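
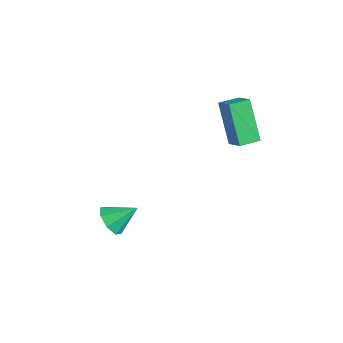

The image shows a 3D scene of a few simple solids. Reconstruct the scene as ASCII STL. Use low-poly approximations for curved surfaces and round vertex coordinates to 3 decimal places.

solid 
facet normal -0.846 -0.047 -0.530
outer loop
vertex 1.66 1.473 4.329
vertex 1.639 2.341 4.285
vertex 2.66 1.416 2.738
endloop
endfacet
facet normal 0.024 -0.998 0.051
outer loop
vertex 3.421 1.459 3.215
vertex 1.66 1.473 4.329
vertex 2.66 1.416 2.738
endloop
endfacet
facet normal -0.846 -0.047 -0.530
outer loop
vertex 2.66 1.416 2.738
vertex 1.639 2.341 4.285
vertex 2.639 2.285 2.694
endloop
endfacet
facet normal 0.532 -0.030 -0.846
outer loop
vertex 2.639 2.285 2.694
vertex 3.421 1.459 3.215
vertex 2.66 1.416 2.738
endloop
endfacet
facet normal -0.532 0.030 0.846
outer loop
vertex 1.66 1.473 4.329
vertex 2.4 2.384 4.762
vertex 1.639 2.341 4.285
endloop
endfacet
facet normal 0.024 -0.998 0.050
outer loop
vertex 2.421 1.515 4.806
vertex 1.66 1.473 4.329
vertex 3.421 1.459 3.215
endloop
endfacet
facet normal -0.532 0.030 0.846
outer loop
vertex 2.421 1.515 4.806
vertex 2.4 2.384 4.762
vertex 1.66 1.473 4.329
endloop
endfacet
facet normal -0.025 0.998 -0.051
outer loop
vertex 1.639 2.341 4.285
vertex 2.4 2.384 4.762
vertex 2.639 2.285 2.694
endloop
endfacet
facet normal 0.532 -0.030 -0.846
outer loop
vertex 3.4 2.327 3.171
vertex 3.421 1.459 3.215
vertex 2.639 2.285 2.694
endloop
endfacet
facet normal -0.023 0.998 -0.051
outer loop
vertex 2.639 2.285 2.694
vertex 2.4 2.384 4.762
vertex 3.4 2.327 3.171
endloop
endfacet
facet normal 0.846 0.047 0.530
outer loop
vertex 3.4 2.327 3.171
vertex 2.421 1.515 4.806
vertex 3.421 1.459 3.215
endloop
endfacet
facet normal 0.846 0.047 0.530
outer loop
vertex 2.4 2.384 4.762
vertex 2.421 1.515 4.806
vertex 3.4 2.327 3.171
endloop
endfacet
facet normal -0.294 -0.771 -0.566
outer loop
vertex 3.008 -3.699 0.205
vertex 2.484 -3.312 -0.05
vertex 3.149 -3.429 -0.236
endloop
endfacet
facet normal 0.948 0.022 0.317
outer loop
vertex 3.008 -3.699 0.205
vertex 3.149 -3.429 -0.236
vertex 2.836 -2.388 0.63
endloop
endfacet
facet normal -0.294 -0.769 -0.568
outer loop
vertex 3.149 -3.429 -0.236
vertex 2.484 -3.312 -0.05
vertex 2.9 -3.089 -0.567
endloop
endfacet
facet normal 0.875 0.437 -0.209
outer loop
vertex 3.149 -3.429 -0.236
vertex 2.9 -3.089 -0.567
vertex 2.836 -2.388 0.63
endloop
endfacet
facet normal -0.293 -0.769 -0.568
outer loop
vertex 2.9 -3.089 -0.567
vertex 2.484 -3.312 -0.05
vertex 2.408 -2.88 -0.596
endloop
endfacet
facet normal 0.371 0.810 -0.454
outer loop
vertex 2.9 -3.089 -0.567
vertex 2.408 -2.88 -0.596
vertex 2.836 -2.388 0.63
endloop
endfacet
facet normal -0.293 -0.769 -0.568
outer loop
vertex 2.408 -2.88 -0.596
vertex 2.484 -3.312 -0.05
vertex 1.96 -2.924 -0.305
endloop
endfacet
facet normal -0.270 0.922 -0.276
outer loop
vertex 2.408 -2.88 -0.596
vertex 1.96 -2.924 -0.305
vertex 2.836 -2.388 0.63
endloop
endfacet
facet normal -0.293 -0.769 -0.568
outer loop
vertex 1.96 -2.924 -0.305
vertex 2.484 -3.312 -0.05
vertex 1.819 -3.195 0.135
endloop
endfacet
facet normal -0.670 0.708 0.222
outer loop
vertex 1.96 -2.924 -0.305
vertex 1.819 -3.195 0.135
vertex 2.836 -2.388 0.63
endloop
endfacet
facet normal -0.293 -0.770 -0.567
outer loop
vertex 1.819 -3.195 0.135
vertex 2.484 -3.312 -0.05
vertex 2.068 -3.534 0.467
endloop
endfacet
facet normal -0.596 0.293 0.747
outer loop
vertex 1.819 -3.195 0.135
vertex 2.068 -3.534 0.467
vertex 2.836 -2.388 0.63
endloop
endfacet
facet normal -0.294 -0.770 -0.567
outer loop
vertex 2.068 -3.534 0.467
vertex 2.484 -3.312 -0.05
vertex 2.56 -3.743 0.496
endloop
endfacet
facet normal -0.092 -0.079 0.993
outer loop
vertex 2.068 -3.534 0.467
vertex 2.56 -3.743 0.496
vertex 2.836 -2.388 0.63
endloop
endfacet
facet normal -0.293 -0.770 -0.567
outer loop
vertex 2.56 -3.743 0.496
vertex 2.484 -3.312 -0.05
vertex 3.008 -3.699 0.205
endloop
endfacet
facet normal 0.548 -0.192 0.814
outer loop
vertex 2.56 -3.743 0.496
vertex 3.008 -3.699 0.205
vertex 2.836 -2.388 0.63
endloop
endfacet

endsolid


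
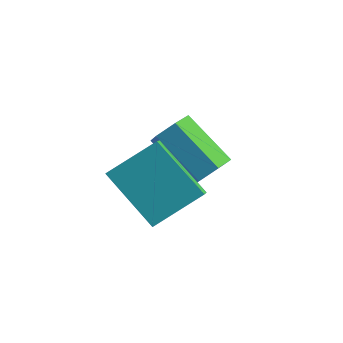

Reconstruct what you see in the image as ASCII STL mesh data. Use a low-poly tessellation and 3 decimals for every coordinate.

solid 
facet normal 0.807 -0.154 -0.570
outer loop
vertex 4.167 3.475 -4.096
vertex 3.777 3.036 -4.53
vertex 3.813 3.751 -4.672
endloop
endfacet
facet normal 0.337 0.913 0.231
outer loop
vertex 4.167 3.475 -4.096
vertex 3.813 3.751 -4.672
vertex 2.552 3.783 -2.957
endloop
endfacet
facet normal 0.337 0.913 0.231
outer loop
vertex 2.552 3.783 -2.957
vertex 3.813 3.751 -4.672
vertex 2.199 4.059 -3.533
endloop
endfacet
facet normal -0.808 0.154 0.569
outer loop
vertex 2.552 3.783 -2.957
vertex 2.199 4.059 -3.533
vertex 2.163 3.344 -3.39
endloop
endfacet
facet normal 0.808 -0.154 -0.569
outer loop
vertex 3.813 3.751 -4.672
vertex 3.777 3.036 -4.53
vertex 3.424 3.312 -5.106
endloop
endfacet
facet normal -0.251 0.784 -0.568
outer loop
vertex 3.813 3.751 -4.672
vertex 3.424 3.312 -5.106
vertex 2.199 4.059 -3.533
endloop
endfacet
facet normal -0.251 0.784 -0.568
outer loop
vertex 2.199 4.059 -3.533
vertex 3.424 3.312 -5.106
vertex 1.809 3.62 -3.966
endloop
endfacet
facet normal -0.807 0.155 0.570
outer loop
vertex 2.199 4.059 -3.533
vertex 1.809 3.62 -3.966
vertex 2.163 3.344 -3.39
endloop
endfacet
facet normal 0.808 -0.154 -0.569
outer loop
vertex 3.424 3.312 -5.106
vertex 3.777 3.036 -4.53
vertex 3.388 2.597 -4.963
endloop
endfacet
facet normal -0.588 -0.130 -0.798
outer loop
vertex 3.424 3.312 -5.106
vertex 3.388 2.597 -4.963
vertex 1.809 3.62 -3.966
endloop
endfacet
facet normal -0.588 -0.129 -0.799
outer loop
vertex 1.809 3.62 -3.966
vertex 3.388 2.597 -4.963
vertex 1.773 2.905 -3.824
endloop
endfacet
facet normal -0.807 0.154 0.570
outer loop
vertex 1.809 3.62 -3.966
vertex 1.773 2.905 -3.824
vertex 2.163 3.344 -3.39
endloop
endfacet
facet normal 0.808 -0.154 -0.569
outer loop
vertex 3.388 2.597 -4.963
vertex 3.777 3.036 -4.53
vertex 3.741 2.321 -4.387
endloop
endfacet
facet normal -0.337 -0.913 -0.231
outer loop
vertex 3.388 2.597 -4.963
vertex 3.741 2.321 -4.387
vertex 1.773 2.905 -3.824
endloop
endfacet
facet normal -0.337 -0.913 -0.230
outer loop
vertex 1.773 2.905 -3.824
vertex 3.741 2.321 -4.387
vertex 2.127 2.629 -3.248
endloop
endfacet
facet normal -0.807 0.154 0.570
outer loop
vertex 1.773 2.905 -3.824
vertex 2.127 2.629 -3.248
vertex 2.163 3.344 -3.39
endloop
endfacet
facet normal 0.807 -0.155 -0.570
outer loop
vertex 3.741 2.321 -4.387
vertex 3.777 3.036 -4.53
vertex 4.131 2.76 -3.954
endloop
endfacet
facet normal 0.251 -0.784 0.568
outer loop
vertex 3.741 2.321 -4.387
vertex 4.131 2.76 -3.954
vertex 2.127 2.629 -3.248
endloop
endfacet
facet normal 0.251 -0.784 0.568
outer loop
vertex 2.127 2.629 -3.248
vertex 4.131 2.76 -3.954
vertex 2.516 3.068 -2.814
endloop
endfacet
facet normal -0.808 0.154 0.569
outer loop
vertex 2.127 2.629 -3.248
vertex 2.516 3.068 -2.814
vertex 2.163 3.344 -3.39
endloop
endfacet
facet normal 0.807 -0.154 -0.570
outer loop
vertex 4.131 2.76 -3.954
vertex 3.777 3.036 -4.53
vertex 4.167 3.475 -4.096
endloop
endfacet
facet normal 0.588 0.129 0.798
outer loop
vertex 4.131 2.76 -3.954
vertex 4.167 3.475 -4.096
vertex 2.516 3.068 -2.814
endloop
endfacet
facet normal 0.588 0.130 0.798
outer loop
vertex 2.516 3.068 -2.814
vertex 4.167 3.475 -4.096
vertex 2.552 3.783 -2.957
endloop
endfacet
facet normal -0.808 0.154 0.569
outer loop
vertex 2.516 3.068 -2.814
vertex 2.552 3.783 -2.957
vertex 2.163 3.344 -3.39
endloop
endfacet
facet normal -0.530 -0.673 -0.516
outer loop
vertex 3.987 -0.723 -3.904
vertex 2.258 -0.352 -2.612
vertex 3.733 -0.132 -4.413
endloop
endfacet
facet normal 0.789 -0.169 -0.590
outer loop
vertex 4.682 1.072 -3.488
vertex 3.987 -0.723 -3.904
vertex 3.733 -0.132 -4.413
endloop
endfacet
facet normal -0.530 -0.673 -0.516
outer loop
vertex 3.733 -0.132 -4.413
vertex 2.258 -0.352 -2.612
vertex 2.004 0.239 -3.121
endloop
endfacet
facet normal -0.309 0.721 -0.621
outer loop
vertex 2.004 0.239 -3.121
vertex 4.682 1.072 -3.488
vertex 3.733 -0.132 -4.413
endloop
endfacet
facet normal 0.309 -0.721 0.621
outer loop
vertex 3.987 -0.723 -3.904
vertex 3.207 0.852 -1.687
vertex 2.258 -0.352 -2.612
endloop
endfacet
facet normal 0.789 -0.169 -0.590
outer loop
vertex 4.936 0.481 -2.979
vertex 3.987 -0.723 -3.904
vertex 4.682 1.072 -3.488
endloop
endfacet
facet normal 0.309 -0.721 0.621
outer loop
vertex 4.936 0.481 -2.979
vertex 3.207 0.852 -1.687
vertex 3.987 -0.723 -3.904
endloop
endfacet
facet normal -0.789 0.169 0.590
outer loop
vertex 2.258 -0.352 -2.612
vertex 3.207 0.852 -1.687
vertex 2.004 0.239 -3.121
endloop
endfacet
facet normal -0.309 0.721 -0.621
outer loop
vertex 2.953 1.443 -2.196
vertex 4.682 1.072 -3.488
vertex 2.004 0.239 -3.121
endloop
endfacet
facet normal -0.789 0.169 0.590
outer loop
vertex 2.004 0.239 -3.121
vertex 3.207 0.852 -1.687
vertex 2.953 1.443 -2.196
endloop
endfacet
facet normal 0.530 0.673 0.516
outer loop
vertex 2.953 1.443 -2.196
vertex 4.936 0.481 -2.979
vertex 4.682 1.072 -3.488
endloop
endfacet
facet normal 0.530 0.673 0.516
outer loop
vertex 3.207 0.852 -1.687
vertex 4.936 0.481 -2.979
vertex 2.953 1.443 -2.196
endloop
endfacet

endsolid


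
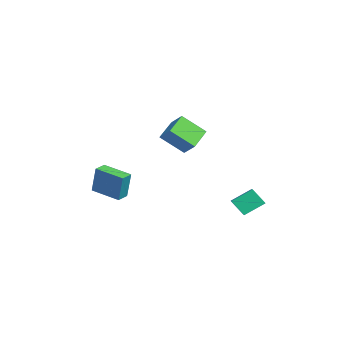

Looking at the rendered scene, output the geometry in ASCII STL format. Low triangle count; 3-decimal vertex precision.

solid 
facet normal -0.750 0.496 0.437
outer loop
vertex -3.954 0.031 1.408
vertex -3.161 0.556 2.172
vertex -3.724 1.448 0.195
endloop
endfacet
facet normal -0.650 -0.430 -0.626
outer loop
vertex -2.479 0.624 -0.532
vertex -3.954 0.031 1.408
vertex -3.724 1.448 0.195
endloop
endfacet
facet normal -0.749 0.497 0.438
outer loop
vertex -3.724 1.448 0.195
vertex -3.161 0.556 2.172
vertex -2.93 1.973 0.958
endloop
endfacet
facet normal 0.122 0.754 -0.646
outer loop
vertex -2.93 1.973 0.958
vertex -2.479 0.624 -0.532
vertex -3.724 1.448 0.195
endloop
endfacet
facet normal -0.122 -0.754 0.645
outer loop
vertex -3.954 0.031 1.408
vertex -1.916 -0.268 1.445
vertex -3.161 0.556 2.172
endloop
endfacet
facet normal -0.650 -0.430 -0.626
outer loop
vertex -2.71 -0.793 0.682
vertex -3.954 0.031 1.408
vertex -2.479 0.624 -0.532
endloop
endfacet
facet normal -0.122 -0.754 0.646
outer loop
vertex -2.71 -0.793 0.682
vertex -1.916 -0.268 1.445
vertex -3.954 0.031 1.408
endloop
endfacet
facet normal 0.650 0.430 0.626
outer loop
vertex -3.161 0.556 2.172
vertex -1.916 -0.268 1.445
vertex -2.93 1.973 0.958
endloop
endfacet
facet normal 0.123 0.754 -0.645
outer loop
vertex -1.686 1.149 0.232
vertex -2.479 0.624 -0.532
vertex -2.93 1.973 0.958
endloop
endfacet
facet normal 0.650 0.430 0.626
outer loop
vertex -2.93 1.973 0.958
vertex -1.916 -0.268 1.445
vertex -1.686 1.149 0.232
endloop
endfacet
facet normal 0.750 -0.497 -0.437
outer loop
vertex -1.686 1.149 0.232
vertex -2.71 -0.793 0.682
vertex -2.479 0.624 -0.532
endloop
endfacet
facet normal 0.749 -0.497 -0.438
outer loop
vertex -1.916 -0.268 1.445
vertex -2.71 -0.793 0.682
vertex -1.686 1.149 0.232
endloop
endfacet
facet normal -0.615 -0.765 0.194
outer loop
vertex -0.66 -4.638 -0.926
vertex -1.309 -4.106 -0.885
vertex -0.954 -4.859 -2.729
endloop
endfacet
facet normal 0.772 -0.634 -0.048
outer loop
vertex 0.209 -3.414 -3.095
vertex -0.66 -4.638 -0.926
vertex -0.954 -4.859 -2.729
endloop
endfacet
facet normal -0.616 -0.764 0.193
outer loop
vertex -0.954 -4.859 -2.729
vertex -1.309 -4.106 -0.885
vertex -1.602 -4.326 -2.688
endloop
endfacet
facet normal -0.160 -0.119 -0.980
outer loop
vertex -1.602 -4.326 -2.688
vertex 0.209 -3.414 -3.095
vertex -0.954 -4.859 -2.729
endloop
endfacet
facet normal 0.160 0.120 0.980
outer loop
vertex -0.66 -4.638 -0.926
vertex -0.146 -2.661 -1.251
vertex -1.309 -4.106 -0.885
endloop
endfacet
facet normal 0.772 -0.634 -0.048
outer loop
vertex 0.502 -3.194 -1.292
vertex -0.66 -4.638 -0.926
vertex 0.209 -3.414 -3.095
endloop
endfacet
facet normal 0.160 0.119 0.980
outer loop
vertex 0.502 -3.194 -1.292
vertex -0.146 -2.661 -1.251
vertex -0.66 -4.638 -0.926
endloop
endfacet
facet normal -0.772 0.634 0.048
outer loop
vertex -1.309 -4.106 -0.885
vertex -0.146 -2.661 -1.251
vertex -1.602 -4.326 -2.688
endloop
endfacet
facet normal -0.160 -0.120 -0.980
outer loop
vertex -0.44 -2.882 -3.054
vertex 0.209 -3.414 -3.095
vertex -1.602 -4.326 -2.688
endloop
endfacet
facet normal -0.772 0.634 0.048
outer loop
vertex -1.602 -4.326 -2.688
vertex -0.146 -2.661 -1.251
vertex -0.44 -2.882 -3.054
endloop
endfacet
facet normal 0.615 0.765 -0.193
outer loop
vertex -0.44 -2.882 -3.054
vertex 0.502 -3.194 -1.292
vertex 0.209 -3.414 -3.095
endloop
endfacet
facet normal 0.616 0.764 -0.194
outer loop
vertex -0.146 -2.661 -1.251
vertex 0.502 -3.194 -1.292
vertex -0.44 -2.882 -3.054
endloop
endfacet
facet normal -0.361 -0.547 0.755
outer loop
vertex 2.989 2.649 -2.315
vertex 2.818 3.861 -1.519
vertex 1.601 2.812 -2.86
endloop
endfacet
facet normal 0.117 -0.830 -0.545
outer loop
vertex 2.042 3.479 -3.781
vertex 2.989 2.649 -2.315
vertex 1.601 2.812 -2.86
endloop
endfacet
facet normal -0.360 -0.547 0.755
outer loop
vertex 1.601 2.812 -2.86
vertex 2.818 3.861 -1.519
vertex 1.43 4.023 -2.064
endloop
endfacet
facet normal -0.925 0.109 -0.364
outer loop
vertex 1.43 4.023 -2.064
vertex 2.042 3.479 -3.781
vertex 1.601 2.812 -2.86
endloop
endfacet
facet normal 0.925 -0.109 0.364
outer loop
vertex 2.989 2.649 -2.315
vertex 3.259 4.528 -2.44
vertex 2.818 3.861 -1.519
endloop
endfacet
facet normal 0.117 -0.830 -0.546
outer loop
vertex 3.43 3.317 -3.236
vertex 2.989 2.649 -2.315
vertex 2.042 3.479 -3.781
endloop
endfacet
facet normal 0.925 -0.109 0.364
outer loop
vertex 3.43 3.317 -3.236
vertex 3.259 4.528 -2.44
vertex 2.989 2.649 -2.315
endloop
endfacet
facet normal -0.117 0.830 0.545
outer loop
vertex 2.818 3.861 -1.519
vertex 3.259 4.528 -2.44
vertex 1.43 4.023 -2.064
endloop
endfacet
facet normal -0.925 0.109 -0.364
outer loop
vertex 1.871 4.691 -2.985
vertex 2.042 3.479 -3.781
vertex 1.43 4.023 -2.064
endloop
endfacet
facet normal -0.117 0.830 0.546
outer loop
vertex 1.43 4.023 -2.064
vertex 3.259 4.528 -2.44
vertex 1.871 4.691 -2.985
endloop
endfacet
facet normal 0.360 0.547 -0.755
outer loop
vertex 1.871 4.691 -2.985
vertex 3.43 3.317 -3.236
vertex 2.042 3.479 -3.781
endloop
endfacet
facet normal 0.361 0.547 -0.755
outer loop
vertex 3.259 4.528 -2.44
vertex 3.43 3.317 -3.236
vertex 1.871 4.691 -2.985
endloop
endfacet

endsolid


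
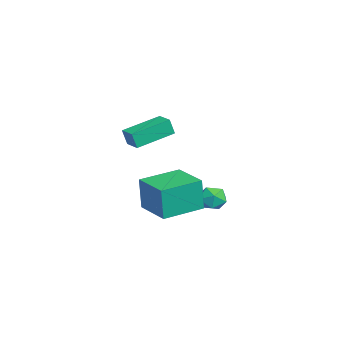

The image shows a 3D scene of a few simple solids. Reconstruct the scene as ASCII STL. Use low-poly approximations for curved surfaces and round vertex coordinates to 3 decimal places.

solid 
facet normal -0.511 0.825 0.240
outer loop
vertex 2.03 -2.058 3.886
vertex 2.769 -1.627 3.979
vertex 2.005 -1.846 3.104
endloop
endfacet
facet normal -0.859 -0.501 -0.108
outer loop
vertex 2.951 -3.373 2.661
vertex 2.03 -2.058 3.886
vertex 2.005 -1.846 3.104
endloop
endfacet
facet normal -0.511 0.826 0.239
outer loop
vertex 2.005 -1.846 3.104
vertex 2.769 -1.627 3.979
vertex 2.744 -1.416 3.198
endloop
endfacet
facet normal -0.030 0.262 -0.965
outer loop
vertex 2.744 -1.416 3.198
vertex 2.951 -3.373 2.661
vertex 2.005 -1.846 3.104
endloop
endfacet
facet normal 0.031 -0.261 0.965
outer loop
vertex 2.03 -2.058 3.886
vertex 3.715 -3.154 3.536
vertex 2.769 -1.627 3.979
endloop
endfacet
facet normal -0.859 -0.501 -0.108
outer loop
vertex 2.976 -3.584 3.442
vertex 2.03 -2.058 3.886
vertex 2.951 -3.373 2.661
endloop
endfacet
facet normal 0.030 -0.262 0.965
outer loop
vertex 2.976 -3.584 3.442
vertex 3.715 -3.154 3.536
vertex 2.03 -2.058 3.886
endloop
endfacet
facet normal 0.859 0.501 0.108
outer loop
vertex 2.769 -1.627 3.979
vertex 3.715 -3.154 3.536
vertex 2.744 -1.416 3.198
endloop
endfacet
facet normal -0.031 0.261 -0.965
outer loop
vertex 3.69 -2.942 2.754
vertex 2.951 -3.373 2.661
vertex 2.744 -1.416 3.198
endloop
endfacet
facet normal 0.859 0.501 0.108
outer loop
vertex 2.744 -1.416 3.198
vertex 3.715 -3.154 3.536
vertex 3.69 -2.942 2.754
endloop
endfacet
facet normal 0.511 -0.825 -0.239
outer loop
vertex 3.69 -2.942 2.754
vertex 2.976 -3.584 3.442
vertex 2.951 -3.373 2.661
endloop
endfacet
facet normal 0.511 -0.825 -0.240
outer loop
vertex 3.715 -3.154 3.536
vertex 2.976 -3.584 3.442
vertex 3.69 -2.942 2.754
endloop
endfacet
facet normal -0.546 0.836 0.052
outer loop
vertex 0.169 -1.27 -0.105
vertex 1.676 -0.288 -0.062
vertex 0.155 -1.175 -1.772
endloop
endfacet
facet normal -0.838 -0.546 -0.024
outer loop
vertex 1.264 -2.872 -1.878
vertex 0.169 -1.27 -0.105
vertex 0.155 -1.175 -1.772
endloop
endfacet
facet normal -0.546 0.836 0.052
outer loop
vertex 0.155 -1.175 -1.772
vertex 1.676 -0.288 -0.062
vertex 1.662 -0.193 -1.729
endloop
endfacet
facet normal -0.009 0.057 -0.998
outer loop
vertex 1.662 -0.193 -1.729
vertex 1.264 -2.872 -1.878
vertex 0.155 -1.175 -1.772
endloop
endfacet
facet normal 0.009 -0.057 0.998
outer loop
vertex 0.169 -1.27 -0.105
vertex 2.785 -1.985 -0.168
vertex 1.676 -0.288 -0.062
endloop
endfacet
facet normal -0.838 -0.546 -0.024
outer loop
vertex 1.278 -2.967 -0.211
vertex 0.169 -1.27 -0.105
vertex 1.264 -2.872 -1.878
endloop
endfacet
facet normal 0.009 -0.057 0.998
outer loop
vertex 1.278 -2.967 -0.211
vertex 2.785 -1.985 -0.168
vertex 0.169 -1.27 -0.105
endloop
endfacet
facet normal 0.838 0.546 0.024
outer loop
vertex 1.676 -0.288 -0.062
vertex 2.785 -1.985 -0.168
vertex 1.662 -0.193 -1.729
endloop
endfacet
facet normal -0.009 0.057 -0.998
outer loop
vertex 2.771 -1.89 -1.835
vertex 1.264 -2.872 -1.878
vertex 1.662 -0.193 -1.729
endloop
endfacet
facet normal 0.838 0.546 0.024
outer loop
vertex 1.662 -0.193 -1.729
vertex 2.785 -1.985 -0.168
vertex 2.771 -1.89 -1.835
endloop
endfacet
facet normal 0.546 -0.836 -0.052
outer loop
vertex 2.771 -1.89 -1.835
vertex 1.278 -2.967 -0.211
vertex 1.264 -2.872 -1.878
endloop
endfacet
facet normal 0.546 -0.836 -0.052
outer loop
vertex 2.785 -1.985 -0.168
vertex 1.278 -2.967 -0.211
vertex 2.771 -1.89 -1.835
endloop
endfacet
facet normal 0.264 0.138 0.955
outer loop
vertex -1.319 0.629 -1.995
vertex -1.298 -0.11 -1.894
vertex -0.685 0.254 -2.116
endloop
endfacet
facet normal 0.501 0.672 0.545
outer loop
vertex -1.319 0.629 -1.995
vertex -0.685 0.254 -2.116
vertex -0.895 0.793 -2.587
endloop
endfacet
facet normal -0.060 0.972 0.226
outer loop
vertex -1.319 0.629 -1.995
vertex -0.895 0.793 -2.587
vertex -1.638 0.763 -2.656
endloop
endfacet
facet normal -0.646 0.625 0.438
outer loop
vertex -1.319 0.629 -1.995
vertex -1.638 0.763 -2.656
vertex -1.887 0.205 -2.227
endloop
endfacet
facet normal -0.444 0.109 0.889
outer loop
vertex -1.319 0.629 -1.995
vertex -1.887 0.205 -2.227
vertex -1.298 -0.11 -1.894
endloop
endfacet
facet normal 0.920 0.391 0.037
outer loop
vertex -0.895 0.793 -2.587
vertex -0.685 0.254 -2.116
vertex -0.613 0.155 -2.853
endloop
endfacet
facet normal 0.534 -0.473 0.701
outer loop
vertex -0.685 0.254 -2.116
vertex -1.298 -0.11 -1.894
vertex -0.862 -0.403 -2.424
endloop
endfacet
facet normal -0.614 -0.519 0.595
outer loop
vertex -1.298 -0.11 -1.894
vertex -1.887 0.205 -2.227
vertex -1.605 -0.433 -2.493
endloop
endfacet
facet normal -0.939 0.316 -0.134
outer loop
vertex -1.887 0.205 -2.227
vertex -1.638 0.763 -2.656
vertex -1.815 0.106 -2.964
endloop
endfacet
facet normal 0.009 0.878 -0.478
outer loop
vertex -1.638 0.763 -2.656
vertex -0.895 0.793 -2.587
vertex -1.202 0.47 -3.186
endloop
endfacet
facet normal 0.646 -0.625 -0.438
outer loop
vertex -1.181 -0.269 -3.085
vertex -0.613 0.155 -2.853
vertex -0.862 -0.403 -2.424
endloop
endfacet
facet normal 0.060 -0.972 -0.226
outer loop
vertex -1.181 -0.269 -3.085
vertex -0.862 -0.403 -2.424
vertex -1.605 -0.433 -2.493
endloop
endfacet
facet normal -0.501 -0.672 -0.545
outer loop
vertex -1.181 -0.269 -3.085
vertex -1.605 -0.433 -2.493
vertex -1.815 0.106 -2.964
endloop
endfacet
facet normal -0.264 -0.138 -0.955
outer loop
vertex -1.181 -0.269 -3.085
vertex -1.815 0.106 -2.964
vertex -1.202 0.47 -3.186
endloop
endfacet
facet normal 0.444 -0.109 -0.889
outer loop
vertex -1.181 -0.269 -3.085
vertex -1.202 0.47 -3.186
vertex -0.613 0.155 -2.853
endloop
endfacet
facet normal 0.939 -0.316 0.134
outer loop
vertex -0.862 -0.403 -2.424
vertex -0.613 0.155 -2.853
vertex -0.685 0.254 -2.116
endloop
endfacet
facet normal -0.009 -0.878 0.478
outer loop
vertex -1.605 -0.433 -2.493
vertex -0.862 -0.403 -2.424
vertex -1.298 -0.11 -1.894
endloop
endfacet
facet normal -0.920 -0.391 -0.037
outer loop
vertex -1.815 0.106 -2.964
vertex -1.605 -0.433 -2.493
vertex -1.887 0.205 -2.227
endloop
endfacet
facet normal -0.534 0.473 -0.701
outer loop
vertex -1.202 0.47 -3.186
vertex -1.815 0.106 -2.964
vertex -1.638 0.763 -2.656
endloop
endfacet
facet normal 0.614 0.519 -0.595
outer loop
vertex -0.613 0.155 -2.853
vertex -1.202 0.47 -3.186
vertex -0.895 0.793 -2.587
endloop
endfacet

endsolid


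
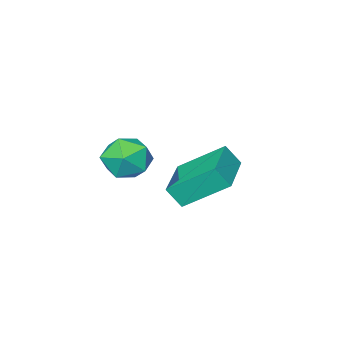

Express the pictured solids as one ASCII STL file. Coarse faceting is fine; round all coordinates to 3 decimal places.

solid 
facet normal -0.370 0.452 -0.812
outer loop
vertex 0.533 -0.788 1.251
vertex 1.893 0.345 1.263
vertex 1.464 -1.894 0.211
endloop
endfacet
facet normal -0.768 -0.640 -0.007
outer loop
vertex 1.767 -2.265 0.877
vertex 0.533 -0.788 1.251
vertex 1.464 -1.894 0.211
endloop
endfacet
facet normal -0.369 0.452 -0.812
outer loop
vertex 1.464 -1.894 0.211
vertex 1.893 0.345 1.263
vertex 2.824 -0.761 0.224
endloop
endfacet
facet normal 0.523 -0.621 -0.584
outer loop
vertex 2.824 -0.761 0.224
vertex 1.767 -2.265 0.877
vertex 1.464 -1.894 0.211
endloop
endfacet
facet normal -0.523 0.621 0.584
outer loop
vertex 0.533 -0.788 1.251
vertex 2.196 -0.026 1.929
vertex 1.893 0.345 1.263
endloop
endfacet
facet normal -0.768 -0.640 -0.007
outer loop
vertex 0.836 -1.159 1.916
vertex 0.533 -0.788 1.251
vertex 1.767 -2.265 0.877
endloop
endfacet
facet normal -0.523 0.621 0.584
outer loop
vertex 0.836 -1.159 1.916
vertex 2.196 -0.026 1.929
vertex 0.533 -0.788 1.251
endloop
endfacet
facet normal 0.768 0.640 0.007
outer loop
vertex 1.893 0.345 1.263
vertex 2.196 -0.026 1.929
vertex 2.824 -0.761 0.224
endloop
endfacet
facet normal 0.522 -0.621 -0.584
outer loop
vertex 3.127 -1.132 0.889
vertex 1.767 -2.265 0.877
vertex 2.824 -0.761 0.224
endloop
endfacet
facet normal 0.768 0.640 0.007
outer loop
vertex 2.824 -0.761 0.224
vertex 2.196 -0.026 1.929
vertex 3.127 -1.132 0.889
endloop
endfacet
facet normal 0.369 -0.452 0.812
outer loop
vertex 3.127 -1.132 0.889
vertex 0.836 -1.159 1.916
vertex 1.767 -2.265 0.877
endloop
endfacet
facet normal 0.369 -0.453 0.812
outer loop
vertex 2.196 -0.026 1.929
vertex 0.836 -1.159 1.916
vertex 3.127 -1.132 0.889
endloop
endfacet
facet normal -0.393 0.026 0.919
outer loop
vertex 2.144 -3.282 1.419
vertex 1.84 -4.138 1.313
vertex 2.671 -3.988 1.664
endloop
endfacet
facet normal 0.184 0.442 0.878
outer loop
vertex 2.144 -3.282 1.419
vertex 2.671 -3.988 1.664
vertex 3.038 -3.273 1.227
endloop
endfacet
facet normal 0.070 0.927 0.368
outer loop
vertex 2.144 -3.282 1.419
vertex 3.038 -3.273 1.227
vertex 2.433 -2.981 0.605
endloop
endfacet
facet normal -0.579 0.810 0.094
outer loop
vertex 2.144 -3.282 1.419
vertex 2.433 -2.981 0.605
vertex 1.693 -3.516 0.659
endloop
endfacet
facet normal -0.864 0.253 0.435
outer loop
vertex 2.144 -3.282 1.419
vertex 1.693 -3.516 0.659
vertex 1.84 -4.138 1.313
endloop
endfacet
facet normal 0.736 0.036 0.676
outer loop
vertex 3.038 -3.273 1.227
vertex 2.671 -3.988 1.664
vertex 3.287 -4.124 1.001
endloop
endfacet
facet normal -0.199 -0.638 0.744
outer loop
vertex 2.671 -3.988 1.664
vertex 1.84 -4.138 1.313
vertex 2.547 -4.659 1.055
endloop
endfacet
facet normal -0.962 -0.271 -0.041
outer loop
vertex 1.84 -4.138 1.313
vertex 1.693 -3.516 0.659
vertex 1.942 -4.367 0.433
endloop
endfacet
facet normal -0.500 0.631 -0.594
outer loop
vertex 1.693 -3.516 0.659
vertex 2.433 -2.981 0.605
vertex 2.309 -3.652 -0.004
endloop
endfacet
facet normal 0.550 0.821 -0.150
outer loop
vertex 2.433 -2.981 0.605
vertex 3.038 -3.273 1.227
vertex 3.14 -3.502 0.347
endloop
endfacet
facet normal 0.579 -0.810 -0.094
outer loop
vertex 2.836 -4.358 0.241
vertex 3.287 -4.124 1.001
vertex 2.547 -4.659 1.055
endloop
endfacet
facet normal -0.070 -0.927 -0.368
outer loop
vertex 2.836 -4.358 0.241
vertex 2.547 -4.659 1.055
vertex 1.942 -4.367 0.433
endloop
endfacet
facet normal -0.184 -0.442 -0.878
outer loop
vertex 2.836 -4.358 0.241
vertex 1.942 -4.367 0.433
vertex 2.309 -3.652 -0.004
endloop
endfacet
facet normal 0.393 -0.026 -0.919
outer loop
vertex 2.836 -4.358 0.241
vertex 2.309 -3.652 -0.004
vertex 3.14 -3.502 0.347
endloop
endfacet
facet normal 0.864 -0.253 -0.435
outer loop
vertex 2.836 -4.358 0.241
vertex 3.14 -3.502 0.347
vertex 3.287 -4.124 1.001
endloop
endfacet
facet normal 0.500 -0.631 0.594
outer loop
vertex 2.547 -4.659 1.055
vertex 3.287 -4.124 1.001
vertex 2.671 -3.988 1.664
endloop
endfacet
facet normal -0.550 -0.821 0.150
outer loop
vertex 1.942 -4.367 0.433
vertex 2.547 -4.659 1.055
vertex 1.84 -4.138 1.313
endloop
endfacet
facet normal -0.736 -0.036 -0.676
outer loop
vertex 2.309 -3.652 -0.004
vertex 1.942 -4.367 0.433
vertex 1.693 -3.516 0.659
endloop
endfacet
facet normal 0.199 0.638 -0.744
outer loop
vertex 3.14 -3.502 0.347
vertex 2.309 -3.652 -0.004
vertex 2.433 -2.981 0.605
endloop
endfacet
facet normal 0.962 0.271 0.041
outer loop
vertex 3.287 -4.124 1.001
vertex 3.14 -3.502 0.347
vertex 3.038 -3.273 1.227
endloop
endfacet

endsolid


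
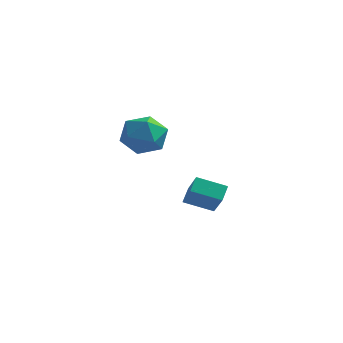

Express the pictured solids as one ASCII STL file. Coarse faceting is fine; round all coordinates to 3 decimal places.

solid 
facet normal -0.437 0.511 -0.741
outer loop
vertex 0.163 3.266 -3.137
vertex 0.138 4.074 -2.565
vertex 1.611 3.704 -3.689
endloop
endfacet
facet normal 0.026 -0.816 -0.578
outer loop
vertex 2.362 2.826 -2.415
vertex 0.163 3.266 -3.137
vertex 1.611 3.704 -3.689
endloop
endfacet
facet normal -0.437 0.510 -0.741
outer loop
vertex 1.611 3.704 -3.689
vertex 0.138 4.074 -2.565
vertex 1.585 4.512 -3.117
endloop
endfacet
facet normal 0.899 0.272 -0.343
outer loop
vertex 1.585 4.512 -3.117
vertex 2.362 2.826 -2.415
vertex 1.611 3.704 -3.689
endloop
endfacet
facet normal -0.899 -0.271 0.343
outer loop
vertex 0.163 3.266 -3.137
vertex 0.889 3.196 -1.291
vertex 0.138 4.074 -2.565
endloop
endfacet
facet normal 0.026 -0.816 -0.578
outer loop
vertex 0.915 2.388 -1.863
vertex 0.163 3.266 -3.137
vertex 2.362 2.826 -2.415
endloop
endfacet
facet normal -0.899 -0.272 0.343
outer loop
vertex 0.915 2.388 -1.863
vertex 0.889 3.196 -1.291
vertex 0.163 3.266 -3.137
endloop
endfacet
facet normal -0.027 0.816 0.578
outer loop
vertex 0.138 4.074 -2.565
vertex 0.889 3.196 -1.291
vertex 1.585 4.512 -3.117
endloop
endfacet
facet normal 0.899 0.271 -0.344
outer loop
vertex 2.337 3.634 -1.843
vertex 2.362 2.826 -2.415
vertex 1.585 4.512 -3.117
endloop
endfacet
facet normal -0.026 0.816 0.578
outer loop
vertex 1.585 4.512 -3.117
vertex 0.889 3.196 -1.291
vertex 2.337 3.634 -1.843
endloop
endfacet
facet normal 0.437 -0.511 0.740
outer loop
vertex 2.337 3.634 -1.843
vertex 0.915 2.388 -1.863
vertex 2.362 2.826 -2.415
endloop
endfacet
facet normal 0.437 -0.510 0.741
outer loop
vertex 0.889 3.196 -1.291
vertex 0.915 2.388 -1.863
vertex 2.337 3.634 -1.843
endloop
endfacet
facet normal -0.611 0.517 0.600
outer loop
vertex -0.859 -0.23 3.051
vertex -0.844 -1.146 3.856
vertex -0.016 -0.254 3.931
endloop
endfacet
facet normal -0.198 0.956 0.216
outer loop
vertex -0.859 -0.23 3.051
vertex -0.016 -0.254 3.931
vertex 0.296 0.067 2.796
endloop
endfacet
facet normal -0.316 0.821 -0.475
outer loop
vertex -0.859 -0.23 3.051
vertex 0.296 0.067 2.796
vertex -0.34 -0.626 2.02
endloop
endfacet
facet normal -0.801 0.300 -0.518
outer loop
vertex -0.859 -0.23 3.051
vertex -0.34 -0.626 2.02
vertex -1.045 -1.376 2.675
endloop
endfacet
facet normal -0.983 0.112 0.146
outer loop
vertex -0.859 -0.23 3.051
vertex -1.045 -1.376 2.675
vertex -0.844 -1.146 3.856
endloop
endfacet
facet normal 0.482 0.799 0.359
outer loop
vertex 0.296 0.067 2.796
vertex -0.016 -0.254 3.931
vertex 1.025 -0.664 3.445
endloop
endfacet
facet normal -0.185 0.089 0.979
outer loop
vertex -0.016 -0.254 3.931
vertex -0.844 -1.146 3.856
vertex 0.32 -1.414 4.1
endloop
endfacet
facet normal -0.786 -0.567 0.244
outer loop
vertex -0.844 -1.146 3.856
vertex -1.045 -1.376 2.675
vertex -0.316 -2.107 3.324
endloop
endfacet
facet normal -0.491 -0.263 -0.830
outer loop
vertex -1.045 -1.376 2.675
vertex -0.34 -0.626 2.02
vertex -0.004 -1.786 2.189
endloop
endfacet
facet normal 0.293 0.581 -0.759
outer loop
vertex -0.34 -0.626 2.02
vertex 0.296 0.067 2.796
vertex 0.824 -0.894 2.264
endloop
endfacet
facet normal 0.801 -0.300 0.518
outer loop
vertex 0.839 -1.81 3.069
vertex 1.025 -0.664 3.445
vertex 0.32 -1.414 4.1
endloop
endfacet
facet normal 0.316 -0.821 0.475
outer loop
vertex 0.839 -1.81 3.069
vertex 0.32 -1.414 4.1
vertex -0.316 -2.107 3.324
endloop
endfacet
facet normal 0.198 -0.956 -0.216
outer loop
vertex 0.839 -1.81 3.069
vertex -0.316 -2.107 3.324
vertex -0.004 -1.786 2.189
endloop
endfacet
facet normal 0.611 -0.517 -0.600
outer loop
vertex 0.839 -1.81 3.069
vertex -0.004 -1.786 2.189
vertex 0.824 -0.894 2.264
endloop
endfacet
facet normal 0.983 -0.112 -0.146
outer loop
vertex 0.839 -1.81 3.069
vertex 0.824 -0.894 2.264
vertex 1.025 -0.664 3.445
endloop
endfacet
facet normal 0.491 0.263 0.830
outer loop
vertex 0.32 -1.414 4.1
vertex 1.025 -0.664 3.445
vertex -0.016 -0.254 3.931
endloop
endfacet
facet normal -0.293 -0.581 0.759
outer loop
vertex -0.316 -2.107 3.324
vertex 0.32 -1.414 4.1
vertex -0.844 -1.146 3.856
endloop
endfacet
facet normal -0.482 -0.799 -0.359
outer loop
vertex -0.004 -1.786 2.189
vertex -0.316 -2.107 3.324
vertex -1.045 -1.376 2.675
endloop
endfacet
facet normal 0.185 -0.089 -0.979
outer loop
vertex 0.824 -0.894 2.264
vertex -0.004 -1.786 2.189
vertex -0.34 -0.626 2.02
endloop
endfacet
facet normal 0.786 0.567 -0.244
outer loop
vertex 1.025 -0.664 3.445
vertex 0.824 -0.894 2.264
vertex 0.296 0.067 2.796
endloop
endfacet

endsolid


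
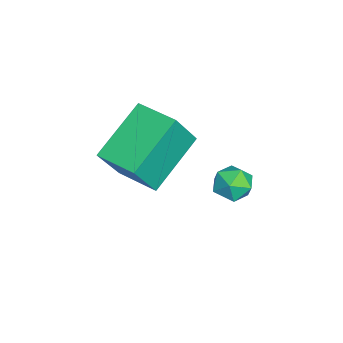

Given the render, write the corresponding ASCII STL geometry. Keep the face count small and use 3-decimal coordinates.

solid 
facet normal -0.581 -0.814 -0.024
outer loop
vertex -0.857 1.027 3.47
vertex -1.559 1.571 2.033
vertex 0.663 -0.023 2.331
endloop
endfacet
facet normal 0.415 -0.322 0.851
outer loop
vertex 1.499 1.149 2.367
vertex -0.857 1.027 3.47
vertex 0.663 -0.023 2.331
endloop
endfacet
facet normal -0.580 -0.814 -0.025
outer loop
vertex 0.663 -0.023 2.331
vertex -1.559 1.571 2.033
vertex -0.039 0.522 0.894
endloop
endfacet
facet normal 0.700 -0.483 -0.525
outer loop
vertex -0.039 0.522 0.894
vertex 1.499 1.149 2.367
vertex 0.663 -0.023 2.331
endloop
endfacet
facet normal -0.700 0.483 0.525
outer loop
vertex -0.857 1.027 3.47
vertex -0.723 2.743 2.069
vertex -1.559 1.571 2.033
endloop
endfacet
facet normal 0.415 -0.322 0.851
outer loop
vertex -0.021 2.198 3.506
vertex -0.857 1.027 3.47
vertex 1.499 1.149 2.367
endloop
endfacet
facet normal -0.700 0.484 0.525
outer loop
vertex -0.021 2.198 3.506
vertex -0.723 2.743 2.069
vertex -0.857 1.027 3.47
endloop
endfacet
facet normal -0.415 0.322 -0.851
outer loop
vertex -1.559 1.571 2.033
vertex -0.723 2.743 2.069
vertex -0.039 0.522 0.894
endloop
endfacet
facet normal 0.700 -0.484 -0.525
outer loop
vertex 0.797 1.693 0.93
vertex 1.499 1.149 2.367
vertex -0.039 0.522 0.894
endloop
endfacet
facet normal -0.415 0.322 -0.851
outer loop
vertex -0.039 0.522 0.894
vertex -0.723 2.743 2.069
vertex 0.797 1.693 0.93
endloop
endfacet
facet normal 0.580 0.814 0.025
outer loop
vertex 0.797 1.693 0.93
vertex -0.021 2.198 3.506
vertex 1.499 1.149 2.367
endloop
endfacet
facet normal 0.581 0.814 0.025
outer loop
vertex -0.723 2.743 2.069
vertex -0.021 2.198 3.506
vertex 0.797 1.693 0.93
endloop
endfacet
facet normal -0.630 0.446 0.636
outer loop
vertex -1.916 4.362 -0.681
vertex -2.151 3.713 -0.458
vertex -1.59 4.03 -0.125
endloop
endfacet
facet normal -0.047 0.845 0.532
outer loop
vertex -1.916 4.362 -0.681
vertex -1.59 4.03 -0.125
vertex -1.192 4.369 -0.628
endloop
endfacet
facet normal 0.003 0.986 -0.166
outer loop
vertex -1.916 4.362 -0.681
vertex -1.192 4.369 -0.628
vertex -1.508 4.261 -1.273
endloop
endfacet
facet normal -0.549 0.675 -0.493
outer loop
vertex -1.916 4.362 -0.681
vertex -1.508 4.261 -1.273
vertex -2.1 3.856 -1.168
endloop
endfacet
facet normal -0.940 0.341 0.001
outer loop
vertex -1.916 4.362 -0.681
vertex -2.1 3.856 -1.168
vertex -2.151 3.713 -0.458
endloop
endfacet
facet normal 0.521 0.457 0.721
outer loop
vertex -1.192 4.369 -0.628
vertex -1.59 4.03 -0.125
vertex -0.98 3.724 -0.372
endloop
endfacet
facet normal -0.421 -0.188 0.888
outer loop
vertex -1.59 4.03 -0.125
vertex -2.151 3.713 -0.458
vertex -1.572 3.319 -0.267
endloop
endfacet
facet normal -0.923 -0.358 -0.139
outer loop
vertex -2.151 3.713 -0.458
vertex -2.1 3.856 -1.168
vertex -1.888 3.211 -0.912
endloop
endfacet
facet normal -0.290 0.180 -0.940
outer loop
vertex -2.1 3.856 -1.168
vertex -1.508 4.261 -1.273
vertex -1.49 3.55 -1.415
endloop
endfacet
facet normal 0.602 0.686 -0.410
outer loop
vertex -1.508 4.261 -1.273
vertex -1.192 4.369 -0.628
vertex -0.929 3.867 -1.082
endloop
endfacet
facet normal 0.549 -0.675 0.493
outer loop
vertex -1.164 3.218 -0.859
vertex -0.98 3.724 -0.372
vertex -1.572 3.319 -0.267
endloop
endfacet
facet normal -0.003 -0.986 0.166
outer loop
vertex -1.164 3.218 -0.859
vertex -1.572 3.319 -0.267
vertex -1.888 3.211 -0.912
endloop
endfacet
facet normal 0.047 -0.845 -0.532
outer loop
vertex -1.164 3.218 -0.859
vertex -1.888 3.211 -0.912
vertex -1.49 3.55 -1.415
endloop
endfacet
facet normal 0.630 -0.446 -0.636
outer loop
vertex -1.164 3.218 -0.859
vertex -1.49 3.55 -1.415
vertex -0.929 3.867 -1.082
endloop
endfacet
facet normal 0.940 -0.341 -0.001
outer loop
vertex -1.164 3.218 -0.859
vertex -0.929 3.867 -1.082
vertex -0.98 3.724 -0.372
endloop
endfacet
facet normal 0.290 -0.180 0.940
outer loop
vertex -1.572 3.319 -0.267
vertex -0.98 3.724 -0.372
vertex -1.59 4.03 -0.125
endloop
endfacet
facet normal -0.602 -0.686 0.410
outer loop
vertex -1.888 3.211 -0.912
vertex -1.572 3.319 -0.267
vertex -2.151 3.713 -0.458
endloop
endfacet
facet normal -0.521 -0.457 -0.721
outer loop
vertex -1.49 3.55 -1.415
vertex -1.888 3.211 -0.912
vertex -2.1 3.856 -1.168
endloop
endfacet
facet normal 0.421 0.188 -0.888
outer loop
vertex -0.929 3.867 -1.082
vertex -1.49 3.55 -1.415
vertex -1.508 4.261 -1.273
endloop
endfacet
facet normal 0.923 0.358 0.139
outer loop
vertex -0.98 3.724 -0.372
vertex -0.929 3.867 -1.082
vertex -1.192 4.369 -0.628
endloop
endfacet

endsolid


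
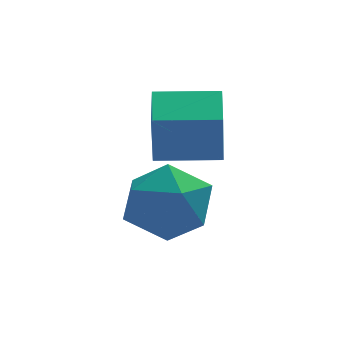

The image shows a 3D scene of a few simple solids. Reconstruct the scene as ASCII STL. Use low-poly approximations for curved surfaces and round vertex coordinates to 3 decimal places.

solid 
facet normal -0.989 0.148 -0.018
outer loop
vertex 1.561 1.037 -0.019
vertex 1.722 2.15 0.262
vertex 1.634 1.362 -1.348
endloop
endfacet
facet normal -0.139 -0.960 -0.242
outer loop
vertex 3.058 1.15 -1.322
vertex 1.561 1.037 -0.019
vertex 1.634 1.362 -1.348
endloop
endfacet
facet normal -0.989 0.147 -0.018
outer loop
vertex 1.634 1.362 -1.348
vertex 1.722 2.15 0.262
vertex 1.795 2.476 -1.067
endloop
endfacet
facet normal 0.053 0.237 -0.970
outer loop
vertex 1.795 2.476 -1.067
vertex 3.058 1.15 -1.322
vertex 1.634 1.362 -1.348
endloop
endfacet
facet normal -0.053 -0.237 0.970
outer loop
vertex 1.561 1.037 -0.019
vertex 3.146 1.938 0.288
vertex 1.722 2.15 0.262
endloop
endfacet
facet normal -0.139 -0.960 -0.243
outer loop
vertex 2.985 0.824 0.007
vertex 1.561 1.037 -0.019
vertex 3.058 1.15 -1.322
endloop
endfacet
facet normal -0.053 -0.237 0.970
outer loop
vertex 2.985 0.824 0.007
vertex 3.146 1.938 0.288
vertex 1.561 1.037 -0.019
endloop
endfacet
facet normal 0.138 0.960 0.243
outer loop
vertex 1.722 2.15 0.262
vertex 3.146 1.938 0.288
vertex 1.795 2.476 -1.067
endloop
endfacet
facet normal 0.053 0.237 -0.970
outer loop
vertex 3.219 2.263 -1.041
vertex 3.058 1.15 -1.322
vertex 1.795 2.476 -1.067
endloop
endfacet
facet normal 0.139 0.960 0.242
outer loop
vertex 1.795 2.476 -1.067
vertex 3.146 1.938 0.288
vertex 3.219 2.263 -1.041
endloop
endfacet
facet normal 0.989 -0.148 0.018
outer loop
vertex 3.219 2.263 -1.041
vertex 2.985 0.824 0.007
vertex 3.058 1.15 -1.322
endloop
endfacet
facet normal 0.989 -0.148 0.018
outer loop
vertex 3.146 1.938 0.288
vertex 2.985 0.824 0.007
vertex 3.219 2.263 -1.041
endloop
endfacet
facet normal -0.165 0.984 -0.061
outer loop
vertex 1.653 1.307 -2.803
vertex 1.205 1.291 -1.852
vertex 2.239 1.459 -1.943
endloop
endfacet
facet normal 0.420 0.800 -0.428
outer loop
vertex 1.653 1.307 -2.803
vertex 2.239 1.459 -1.943
vertex 2.598 0.853 -2.724
endloop
endfacet
facet normal 0.230 0.319 -0.919
outer loop
vertex 1.653 1.307 -2.803
vertex 2.598 0.853 -2.724
vertex 1.787 0.312 -3.115
endloop
endfacet
facet normal -0.472 0.205 -0.857
outer loop
vertex 1.653 1.307 -2.803
vertex 1.787 0.312 -3.115
vertex 0.925 0.582 -2.576
endloop
endfacet
facet normal -0.716 0.617 -0.327
outer loop
vertex 1.653 1.307 -2.803
vertex 0.925 0.582 -2.576
vertex 1.205 1.291 -1.852
endloop
endfacet
facet normal 0.873 0.487 0.024
outer loop
vertex 2.598 0.853 -2.724
vertex 2.239 1.459 -1.943
vertex 2.735 0.558 -1.724
endloop
endfacet
facet normal -0.073 0.784 0.617
outer loop
vertex 2.239 1.459 -1.943
vertex 1.205 1.291 -1.852
vertex 1.873 0.828 -1.185
endloop
endfacet
facet normal -0.964 0.189 0.188
outer loop
vertex 1.205 1.291 -1.852
vertex 0.925 0.582 -2.576
vertex 1.062 0.287 -1.576
endloop
endfacet
facet normal -0.569 -0.476 -0.671
outer loop
vertex 0.925 0.582 -2.576
vertex 1.787 0.312 -3.115
vertex 1.421 -0.319 -2.357
endloop
endfacet
facet normal 0.567 -0.292 -0.770
outer loop
vertex 1.787 0.312 -3.115
vertex 2.598 0.853 -2.724
vertex 2.455 -0.151 -2.448
endloop
endfacet
facet normal 0.472 -0.205 0.857
outer loop
vertex 2.007 -0.167 -1.497
vertex 2.735 0.558 -1.724
vertex 1.873 0.828 -1.185
endloop
endfacet
facet normal -0.230 -0.319 0.919
outer loop
vertex 2.007 -0.167 -1.497
vertex 1.873 0.828 -1.185
vertex 1.062 0.287 -1.576
endloop
endfacet
facet normal -0.420 -0.800 0.428
outer loop
vertex 2.007 -0.167 -1.497
vertex 1.062 0.287 -1.576
vertex 1.421 -0.319 -2.357
endloop
endfacet
facet normal 0.165 -0.984 0.061
outer loop
vertex 2.007 -0.167 -1.497
vertex 1.421 -0.319 -2.357
vertex 2.455 -0.151 -2.448
endloop
endfacet
facet normal 0.716 -0.617 0.327
outer loop
vertex 2.007 -0.167 -1.497
vertex 2.455 -0.151 -2.448
vertex 2.735 0.558 -1.724
endloop
endfacet
facet normal 0.569 0.476 0.671
outer loop
vertex 1.873 0.828 -1.185
vertex 2.735 0.558 -1.724
vertex 2.239 1.459 -1.943
endloop
endfacet
facet normal -0.567 0.292 0.770
outer loop
vertex 1.062 0.287 -1.576
vertex 1.873 0.828 -1.185
vertex 1.205 1.291 -1.852
endloop
endfacet
facet normal -0.873 -0.487 -0.024
outer loop
vertex 1.421 -0.319 -2.357
vertex 1.062 0.287 -1.576
vertex 0.925 0.582 -2.576
endloop
endfacet
facet normal 0.073 -0.784 -0.617
outer loop
vertex 2.455 -0.151 -2.448
vertex 1.421 -0.319 -2.357
vertex 1.787 0.312 -3.115
endloop
endfacet
facet normal 0.964 -0.189 -0.188
outer loop
vertex 2.735 0.558 -1.724
vertex 2.455 -0.151 -2.448
vertex 2.598 0.853 -2.724
endloop
endfacet

endsolid


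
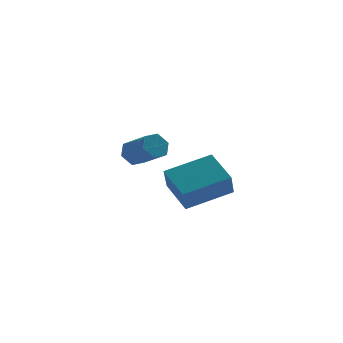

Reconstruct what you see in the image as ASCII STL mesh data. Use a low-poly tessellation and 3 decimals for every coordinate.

solid 
facet normal -0.947 -0.101 -0.306
outer loop
vertex -2.04 -3.055 -1.249
vertex -2.424 -1.631 -0.532
vertex -1.776 -2.477 -2.255
endloop
endfacet
facet normal 0.234 -0.868 -0.437
outer loop
vertex 0.164 -2.269 -1.628
vertex -2.04 -3.055 -1.249
vertex -1.776 -2.477 -2.255
endloop
endfacet
facet normal -0.947 -0.102 -0.306
outer loop
vertex -1.776 -2.477 -2.255
vertex -2.424 -1.631 -0.532
vertex -2.161 -1.053 -1.538
endloop
endfacet
facet normal 0.221 0.486 -0.846
outer loop
vertex -2.161 -1.053 -1.538
vertex 0.164 -2.269 -1.628
vertex -1.776 -2.477 -2.255
endloop
endfacet
facet normal -0.221 -0.486 0.846
outer loop
vertex -2.04 -3.055 -1.249
vertex -0.484 -1.423 0.095
vertex -2.424 -1.631 -0.532
endloop
endfacet
facet normal 0.234 -0.868 -0.438
outer loop
vertex -0.099 -2.847 -0.622
vertex -2.04 -3.055 -1.249
vertex 0.164 -2.269 -1.628
endloop
endfacet
facet normal -0.221 -0.486 0.846
outer loop
vertex -0.099 -2.847 -0.622
vertex -0.484 -1.423 0.095
vertex -2.04 -3.055 -1.249
endloop
endfacet
facet normal -0.234 0.868 0.437
outer loop
vertex -2.424 -1.631 -0.532
vertex -0.484 -1.423 0.095
vertex -2.161 -1.053 -1.538
endloop
endfacet
facet normal 0.221 0.486 -0.846
outer loop
vertex -0.22 -0.845 -0.911
vertex 0.164 -2.269 -1.628
vertex -2.161 -1.053 -1.538
endloop
endfacet
facet normal -0.234 0.868 0.437
outer loop
vertex -2.161 -1.053 -1.538
vertex -0.484 -1.423 0.095
vertex -0.22 -0.845 -0.911
endloop
endfacet
facet normal 0.947 0.101 0.306
outer loop
vertex -0.22 -0.845 -0.911
vertex -0.099 -2.847 -0.622
vertex 0.164 -2.269 -1.628
endloop
endfacet
facet normal 0.946 0.101 0.307
outer loop
vertex -0.484 -1.423 0.095
vertex -0.099 -2.847 -0.622
vertex -0.22 -0.845 -0.911
endloop
endfacet
facet normal -0.419 0.752 -0.509
outer loop
vertex -2.102 2.968 -1.782
vertex -2.522 3.079 -1.272
vertex -1.931 3.394 -1.293
endloop
endfacet
facet normal 0.872 0.175 -0.457
outer loop
vertex -2.102 2.968 -1.782
vertex -1.931 3.394 -1.293
vertex -1.458 1.809 -0.998
endloop
endfacet
facet normal 0.872 0.175 -0.458
outer loop
vertex -1.458 1.809 -0.998
vertex -1.931 3.394 -1.293
vertex -1.287 2.235 -0.51
endloop
endfacet
facet normal 0.418 -0.752 0.510
outer loop
vertex -1.458 1.809 -0.998
vertex -1.287 2.235 -0.51
vertex -1.878 1.921 -0.488
endloop
endfacet
facet normal -0.419 0.752 -0.509
outer loop
vertex -1.931 3.394 -1.293
vertex -2.522 3.079 -1.272
vertex -2.351 3.505 -0.783
endloop
endfacet
facet normal 0.657 0.637 0.403
outer loop
vertex -1.931 3.394 -1.293
vertex -2.351 3.505 -0.783
vertex -1.287 2.235 -0.51
endloop
endfacet
facet normal 0.657 0.637 0.403
outer loop
vertex -1.287 2.235 -0.51
vertex -2.351 3.505 -0.783
vertex -1.707 2.346 0.0
endloop
endfacet
facet normal 0.419 -0.752 0.509
outer loop
vertex -1.287 2.235 -0.51
vertex -1.707 2.346 0.0
vertex -1.878 1.921 -0.488
endloop
endfacet
facet normal -0.418 0.752 -0.509
outer loop
vertex -2.351 3.505 -0.783
vertex -2.522 3.079 -1.272
vertex -2.942 3.191 -0.762
endloop
endfacet
facet normal -0.215 0.462 0.860
outer loop
vertex -2.351 3.505 -0.783
vertex -2.942 3.191 -0.762
vertex -1.707 2.346 0.0
endloop
endfacet
facet normal -0.214 0.463 0.860
outer loop
vertex -1.707 2.346 0.0
vertex -2.942 3.191 -0.762
vertex -2.298 2.032 0.022
endloop
endfacet
facet normal 0.419 -0.752 0.509
outer loop
vertex -1.707 2.346 0.0
vertex -2.298 2.032 0.022
vertex -1.878 1.921 -0.488
endloop
endfacet
facet normal -0.418 0.752 -0.510
outer loop
vertex -2.942 3.191 -0.762
vertex -2.522 3.079 -1.272
vertex -3.113 2.765 -1.25
endloop
endfacet
facet normal -0.872 -0.175 0.458
outer loop
vertex -2.942 3.191 -0.762
vertex -3.113 2.765 -1.25
vertex -2.298 2.032 0.022
endloop
endfacet
facet normal -0.872 -0.175 0.458
outer loop
vertex -2.298 2.032 0.022
vertex -3.113 2.765 -1.25
vertex -2.469 1.606 -0.467
endloop
endfacet
facet normal 0.419 -0.752 0.509
outer loop
vertex -2.298 2.032 0.022
vertex -2.469 1.606 -0.467
vertex -1.878 1.921 -0.488
endloop
endfacet
facet normal -0.419 0.752 -0.509
outer loop
vertex -3.113 2.765 -1.25
vertex -2.522 3.079 -1.272
vertex -2.693 2.654 -1.76
endloop
endfacet
facet normal -0.657 -0.637 -0.403
outer loop
vertex -3.113 2.765 -1.25
vertex -2.693 2.654 -1.76
vertex -2.469 1.606 -0.467
endloop
endfacet
facet normal -0.657 -0.637 -0.403
outer loop
vertex -2.469 1.606 -0.467
vertex -2.693 2.654 -1.76
vertex -2.049 1.495 -0.977
endloop
endfacet
facet normal 0.419 -0.752 0.509
outer loop
vertex -2.469 1.606 -0.467
vertex -2.049 1.495 -0.977
vertex -1.878 1.921 -0.488
endloop
endfacet
facet normal -0.419 0.752 -0.509
outer loop
vertex -2.693 2.654 -1.76
vertex -2.522 3.079 -1.272
vertex -2.102 2.968 -1.782
endloop
endfacet
facet normal 0.214 -0.463 -0.860
outer loop
vertex -2.693 2.654 -1.76
vertex -2.102 2.968 -1.782
vertex -2.049 1.495 -0.977
endloop
endfacet
facet normal 0.215 -0.462 -0.860
outer loop
vertex -2.049 1.495 -0.977
vertex -2.102 2.968 -1.782
vertex -1.458 1.809 -0.998
endloop
endfacet
facet normal 0.418 -0.752 0.509
outer loop
vertex -2.049 1.495 -0.977
vertex -1.458 1.809 -0.998
vertex -1.878 1.921 -0.488
endloop
endfacet

endsolid


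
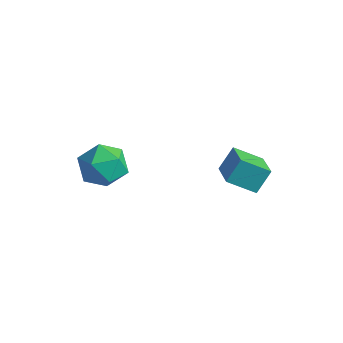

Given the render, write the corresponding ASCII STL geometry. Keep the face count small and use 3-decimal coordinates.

solid 
facet normal -0.751 0.565 -0.342
outer loop
vertex 1.759 0.687 1.231
vertex 1.867 1.35 2.09
vertex 2.595 1.401 0.575
endloop
endfacet
facet normal -0.099 -0.608 -0.788
outer loop
vertex 3.593 0.65 1.03
vertex 1.759 0.687 1.231
vertex 2.595 1.401 0.575
endloop
endfacet
facet normal -0.751 0.564 -0.342
outer loop
vertex 2.595 1.401 0.575
vertex 1.867 1.35 2.09
vertex 2.702 2.064 1.434
endloop
endfacet
facet normal 0.653 0.558 -0.512
outer loop
vertex 2.702 2.064 1.434
vertex 3.593 0.65 1.03
vertex 2.595 1.401 0.575
endloop
endfacet
facet normal -0.653 -0.558 0.512
outer loop
vertex 1.759 0.687 1.231
vertex 2.865 0.599 2.545
vertex 1.867 1.35 2.09
endloop
endfacet
facet normal -0.099 -0.608 -0.788
outer loop
vertex 2.758 -0.064 1.686
vertex 1.759 0.687 1.231
vertex 3.593 0.65 1.03
endloop
endfacet
facet normal -0.653 -0.558 0.512
outer loop
vertex 2.758 -0.064 1.686
vertex 2.865 0.599 2.545
vertex 1.759 0.687 1.231
endloop
endfacet
facet normal 0.099 0.608 0.788
outer loop
vertex 1.867 1.35 2.09
vertex 2.865 0.599 2.545
vertex 2.702 2.064 1.434
endloop
endfacet
facet normal 0.653 0.558 -0.513
outer loop
vertex 3.701 1.313 1.889
vertex 3.593 0.65 1.03
vertex 2.702 2.064 1.434
endloop
endfacet
facet normal 0.099 0.608 0.788
outer loop
vertex 2.702 2.064 1.434
vertex 2.865 0.599 2.545
vertex 3.701 1.313 1.889
endloop
endfacet
facet normal 0.751 -0.565 0.341
outer loop
vertex 3.701 1.313 1.889
vertex 2.758 -0.064 1.686
vertex 3.593 0.65 1.03
endloop
endfacet
facet normal 0.751 -0.565 0.342
outer loop
vertex 2.865 0.599 2.545
vertex 2.758 -0.064 1.686
vertex 3.701 1.313 1.889
endloop
endfacet
facet normal -0.845 0.084 0.528
outer loop
vertex -2.388 -1.417 1.235
vertex -2.363 -2.437 1.438
vertex -1.894 -1.767 2.082
endloop
endfacet
facet normal -0.467 0.688 0.556
outer loop
vertex -2.388 -1.417 1.235
vertex -1.894 -1.767 2.082
vertex -1.468 -1.012 1.506
endloop
endfacet
facet normal -0.373 0.921 -0.112
outer loop
vertex -2.388 -1.417 1.235
vertex -1.468 -1.012 1.506
vertex -1.673 -1.216 0.506
endloop
endfacet
facet normal -0.694 0.462 -0.553
outer loop
vertex -2.388 -1.417 1.235
vertex -1.673 -1.216 0.506
vertex -2.226 -2.097 0.464
endloop
endfacet
facet normal -0.986 -0.056 -0.158
outer loop
vertex -2.388 -1.417 1.235
vertex -2.226 -2.097 0.464
vertex -2.363 -2.437 1.438
endloop
endfacet
facet normal 0.176 0.533 0.828
outer loop
vertex -1.468 -1.012 1.506
vertex -1.894 -1.767 2.082
vertex -0.874 -1.783 1.876
endloop
endfacet
facet normal -0.438 -0.444 0.781
outer loop
vertex -1.894 -1.767 2.082
vertex -2.363 -2.437 1.438
vertex -1.427 -2.664 1.834
endloop
endfacet
facet normal -0.666 -0.670 -0.328
outer loop
vertex -2.363 -2.437 1.438
vertex -2.226 -2.097 0.464
vertex -1.632 -2.868 0.834
endloop
endfacet
facet normal -0.193 0.167 -0.967
outer loop
vertex -2.226 -2.097 0.464
vertex -1.673 -1.216 0.506
vertex -1.206 -2.113 0.258
endloop
endfacet
facet normal 0.328 0.910 -0.253
outer loop
vertex -1.673 -1.216 0.506
vertex -1.468 -1.012 1.506
vertex -0.737 -1.443 0.902
endloop
endfacet
facet normal 0.694 -0.462 0.553
outer loop
vertex -0.712 -2.463 1.105
vertex -0.874 -1.783 1.876
vertex -1.427 -2.664 1.834
endloop
endfacet
facet normal 0.373 -0.921 0.112
outer loop
vertex -0.712 -2.463 1.105
vertex -1.427 -2.664 1.834
vertex -1.632 -2.868 0.834
endloop
endfacet
facet normal 0.467 -0.688 -0.556
outer loop
vertex -0.712 -2.463 1.105
vertex -1.632 -2.868 0.834
vertex -1.206 -2.113 0.258
endloop
endfacet
facet normal 0.845 -0.084 -0.528
outer loop
vertex -0.712 -2.463 1.105
vertex -1.206 -2.113 0.258
vertex -0.737 -1.443 0.902
endloop
endfacet
facet normal 0.986 0.056 0.158
outer loop
vertex -0.712 -2.463 1.105
vertex -0.737 -1.443 0.902
vertex -0.874 -1.783 1.876
endloop
endfacet
facet normal 0.193 -0.167 0.967
outer loop
vertex -1.427 -2.664 1.834
vertex -0.874 -1.783 1.876
vertex -1.894 -1.767 2.082
endloop
endfacet
facet normal -0.328 -0.910 0.253
outer loop
vertex -1.632 -2.868 0.834
vertex -1.427 -2.664 1.834
vertex -2.363 -2.437 1.438
endloop
endfacet
facet normal -0.176 -0.533 -0.828
outer loop
vertex -1.206 -2.113 0.258
vertex -1.632 -2.868 0.834
vertex -2.226 -2.097 0.464
endloop
endfacet
facet normal 0.438 0.444 -0.781
outer loop
vertex -0.737 -1.443 0.902
vertex -1.206 -2.113 0.258
vertex -1.673 -1.216 0.506
endloop
endfacet
facet normal 0.666 0.670 0.328
outer loop
vertex -0.874 -1.783 1.876
vertex -0.737 -1.443 0.902
vertex -1.468 -1.012 1.506
endloop
endfacet

endsolid


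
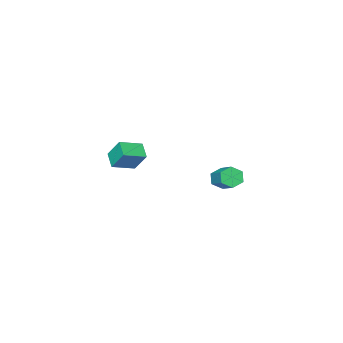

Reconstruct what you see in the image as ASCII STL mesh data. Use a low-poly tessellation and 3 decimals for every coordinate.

solid 
facet normal -0.925 0.242 -0.294
outer loop
vertex -2.023 -1.413 0.825
vertex -1.705 -0.734 0.384
vertex -1.898 -2.088 -0.123
endloop
endfacet
facet normal -0.366 -0.780 0.507
outer loop
vertex -0.835 -2.366 0.216
vertex -2.023 -1.413 0.825
vertex -1.898 -2.088 -0.123
endloop
endfacet
facet normal -0.925 0.242 -0.294
outer loop
vertex -1.898 -2.088 -0.123
vertex -1.705 -0.734 0.384
vertex -1.58 -1.408 -0.564
endloop
endfacet
facet normal 0.108 -0.576 -0.810
outer loop
vertex -1.58 -1.408 -0.564
vertex -0.835 -2.366 0.216
vertex -1.898 -2.088 -0.123
endloop
endfacet
facet normal -0.108 0.576 0.810
outer loop
vertex -2.023 -1.413 0.825
vertex -0.642 -1.012 0.723
vertex -1.705 -0.734 0.384
endloop
endfacet
facet normal -0.366 -0.780 0.507
outer loop
vertex -0.96 -1.692 1.164
vertex -2.023 -1.413 0.825
vertex -0.835 -2.366 0.216
endloop
endfacet
facet normal -0.107 0.576 0.810
outer loop
vertex -0.96 -1.692 1.164
vertex -0.642 -1.012 0.723
vertex -2.023 -1.413 0.825
endloop
endfacet
facet normal 0.366 0.781 -0.507
outer loop
vertex -1.705 -0.734 0.384
vertex -0.642 -1.012 0.723
vertex -1.58 -1.408 -0.564
endloop
endfacet
facet normal 0.107 -0.576 -0.810
outer loop
vertex -0.517 -1.687 -0.225
vertex -0.835 -2.366 0.216
vertex -1.58 -1.408 -0.564
endloop
endfacet
facet normal 0.366 0.780 -0.507
outer loop
vertex -1.58 -1.408 -0.564
vertex -0.642 -1.012 0.723
vertex -0.517 -1.687 -0.225
endloop
endfacet
facet normal 0.925 -0.242 0.294
outer loop
vertex -0.517 -1.687 -0.225
vertex -0.96 -1.692 1.164
vertex -0.835 -2.366 0.216
endloop
endfacet
facet normal 0.925 -0.242 0.294
outer loop
vertex -0.642 -1.012 0.723
vertex -0.96 -1.692 1.164
vertex -0.517 -1.687 -0.225
endloop
endfacet
facet normal -0.323 -0.813 -0.485
outer loop
vertex -1.958 3.252 0.215
vertex -2.464 3.335 0.413
vertex -2.316 3.562 -0.066
endloop
endfacet
facet normal 0.688 0.150 -0.710
outer loop
vertex -1.958 3.252 0.215
vertex -2.316 3.562 -0.066
vertex -1.509 4.382 0.889
endloop
endfacet
facet normal 0.688 0.150 -0.710
outer loop
vertex -1.509 4.382 0.889
vertex -2.316 3.562 -0.066
vertex -1.867 4.692 0.608
endloop
endfacet
facet normal 0.323 0.813 0.485
outer loop
vertex -1.509 4.382 0.889
vertex -1.867 4.692 0.608
vertex -2.016 4.465 1.087
endloop
endfacet
facet normal -0.324 -0.812 -0.485
outer loop
vertex -2.316 3.562 -0.066
vertex -2.464 3.335 0.413
vertex -2.822 3.645 0.133
endloop
endfacet
facet normal -0.221 0.563 -0.796
outer loop
vertex -2.316 3.562 -0.066
vertex -2.822 3.645 0.133
vertex -1.867 4.692 0.608
endloop
endfacet
facet normal -0.221 0.563 -0.796
outer loop
vertex -1.867 4.692 0.608
vertex -2.822 3.645 0.133
vertex -2.374 4.774 0.807
endloop
endfacet
facet normal 0.322 0.813 0.485
outer loop
vertex -1.867 4.692 0.608
vertex -2.374 4.774 0.807
vertex -2.016 4.465 1.087
endloop
endfacet
facet normal -0.323 -0.812 -0.486
outer loop
vertex -2.822 3.645 0.133
vertex -2.464 3.335 0.413
vertex -2.971 3.418 0.611
endloop
endfacet
facet normal -0.907 0.412 -0.087
outer loop
vertex -2.822 3.645 0.133
vertex -2.971 3.418 0.611
vertex -2.374 4.774 0.807
endloop
endfacet
facet normal -0.907 0.412 -0.086
outer loop
vertex -2.374 4.774 0.807
vertex -2.971 3.418 0.611
vertex -2.522 4.548 1.285
endloop
endfacet
facet normal 0.323 0.813 0.484
outer loop
vertex -2.374 4.774 0.807
vertex -2.522 4.548 1.285
vertex -2.016 4.465 1.087
endloop
endfacet
facet normal -0.323 -0.813 -0.485
outer loop
vertex -2.971 3.418 0.611
vertex -2.464 3.335 0.413
vertex -2.613 3.108 0.892
endloop
endfacet
facet normal -0.688 -0.150 0.710
outer loop
vertex -2.971 3.418 0.611
vertex -2.613 3.108 0.892
vertex -2.522 4.548 1.285
endloop
endfacet
facet normal -0.688 -0.150 0.710
outer loop
vertex -2.522 4.548 1.285
vertex -2.613 3.108 0.892
vertex -2.164 4.238 1.566
endloop
endfacet
facet normal 0.323 0.813 0.485
outer loop
vertex -2.522 4.548 1.285
vertex -2.164 4.238 1.566
vertex -2.016 4.465 1.087
endloop
endfacet
facet normal -0.322 -0.813 -0.485
outer loop
vertex -2.613 3.108 0.892
vertex -2.464 3.335 0.413
vertex -2.106 3.026 0.693
endloop
endfacet
facet normal 0.221 -0.563 0.796
outer loop
vertex -2.613 3.108 0.892
vertex -2.106 3.026 0.693
vertex -2.164 4.238 1.566
endloop
endfacet
facet normal 0.221 -0.563 0.796
outer loop
vertex -2.164 4.238 1.566
vertex -2.106 3.026 0.693
vertex -1.658 4.155 1.367
endloop
endfacet
facet normal 0.324 0.812 0.485
outer loop
vertex -2.164 4.238 1.566
vertex -1.658 4.155 1.367
vertex -2.016 4.465 1.087
endloop
endfacet
facet normal -0.323 -0.813 -0.484
outer loop
vertex -2.106 3.026 0.693
vertex -2.464 3.335 0.413
vertex -1.958 3.252 0.215
endloop
endfacet
facet normal 0.907 -0.412 0.086
outer loop
vertex -2.106 3.026 0.693
vertex -1.958 3.252 0.215
vertex -1.658 4.155 1.367
endloop
endfacet
facet normal 0.907 -0.412 0.087
outer loop
vertex -1.658 4.155 1.367
vertex -1.958 3.252 0.215
vertex -1.509 4.382 0.889
endloop
endfacet
facet normal 0.323 0.812 0.486
outer loop
vertex -1.658 4.155 1.367
vertex -1.509 4.382 0.889
vertex -2.016 4.465 1.087
endloop
endfacet

endsolid


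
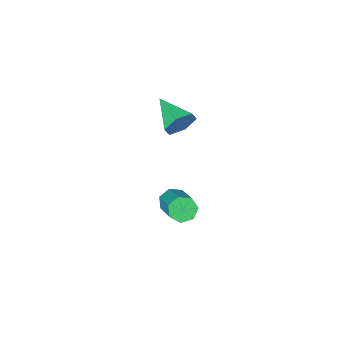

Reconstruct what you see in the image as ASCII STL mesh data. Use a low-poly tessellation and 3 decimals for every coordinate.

solid 
facet normal -0.265 -0.792 -0.550
outer loop
vertex 3.047 1.649 -3.391
vertex 2.765 1.368 -2.851
vertex 2.486 1.776 -3.304
endloop
endfacet
facet normal 0.002 0.570 -0.822
outer loop
vertex 3.047 1.649 -3.391
vertex 2.486 1.776 -3.304
vertex 3.616 3.352 -2.208
endloop
endfacet
facet normal 0.003 0.570 -0.822
outer loop
vertex 3.616 3.352 -2.208
vertex 2.486 1.776 -3.304
vertex 3.056 3.479 -2.122
endloop
endfacet
facet normal 0.264 0.793 0.549
outer loop
vertex 3.616 3.352 -2.208
vertex 3.056 3.479 -2.122
vertex 3.335 3.072 -1.669
endloop
endfacet
facet normal -0.265 -0.792 -0.550
outer loop
vertex 2.486 1.776 -3.304
vertex 2.765 1.368 -2.851
vertex 2.136 1.596 -2.876
endloop
endfacet
facet normal -0.753 0.526 -0.395
outer loop
vertex 2.486 1.776 -3.304
vertex 2.136 1.596 -2.876
vertex 3.056 3.479 -2.122
endloop
endfacet
facet normal -0.753 0.526 -0.396
outer loop
vertex 3.056 3.479 -2.122
vertex 2.136 1.596 -2.876
vertex 2.705 3.299 -1.694
endloop
endfacet
facet normal 0.264 0.793 0.550
outer loop
vertex 3.056 3.479 -2.122
vertex 2.705 3.299 -1.694
vertex 3.335 3.072 -1.669
endloop
endfacet
facet normal -0.265 -0.792 -0.550
outer loop
vertex 2.136 1.596 -2.876
vertex 2.765 1.368 -2.851
vertex 2.259 1.245 -2.43
endloop
endfacet
facet normal -0.941 0.087 0.328
outer loop
vertex 2.136 1.596 -2.876
vertex 2.259 1.245 -2.43
vertex 2.705 3.299 -1.694
endloop
endfacet
facet normal -0.940 0.086 0.329
outer loop
vertex 2.705 3.299 -1.694
vertex 2.259 1.245 -2.43
vertex 2.829 2.948 -1.247
endloop
endfacet
facet normal 0.264 0.793 0.549
outer loop
vertex 2.705 3.299 -1.694
vertex 2.829 2.948 -1.247
vertex 3.335 3.072 -1.669
endloop
endfacet
facet normal -0.264 -0.793 -0.549
outer loop
vertex 2.259 1.245 -2.43
vertex 2.765 1.368 -2.851
vertex 2.764 0.987 -2.3
endloop
endfacet
facet normal -0.421 -0.418 0.805
outer loop
vertex 2.259 1.245 -2.43
vertex 2.764 0.987 -2.3
vertex 2.829 2.948 -1.247
endloop
endfacet
facet normal -0.420 -0.418 0.805
outer loop
vertex 2.829 2.948 -1.247
vertex 2.764 0.987 -2.3
vertex 3.333 2.69 -1.118
endloop
endfacet
facet normal 0.265 0.792 0.550
outer loop
vertex 2.829 2.948 -1.247
vertex 3.333 2.69 -1.118
vertex 3.335 3.072 -1.669
endloop
endfacet
facet normal -0.265 -0.793 -0.549
outer loop
vertex 2.764 0.987 -2.3
vertex 2.765 1.368 -2.851
vertex 3.269 1.016 -2.586
endloop
endfacet
facet normal 0.417 -0.608 0.675
outer loop
vertex 2.764 0.987 -2.3
vertex 3.269 1.016 -2.586
vertex 3.333 2.69 -1.118
endloop
endfacet
facet normal 0.417 -0.608 0.676
outer loop
vertex 3.333 2.69 -1.118
vertex 3.269 1.016 -2.586
vertex 3.839 2.719 -1.404
endloop
endfacet
facet normal 0.265 0.792 0.550
outer loop
vertex 3.333 2.69 -1.118
vertex 3.839 2.719 -1.404
vertex 3.335 3.072 -1.669
endloop
endfacet
facet normal -0.265 -0.793 -0.549
outer loop
vertex 3.269 1.016 -2.586
vertex 2.765 1.368 -2.851
vertex 3.395 1.31 -3.071
endloop
endfacet
facet normal 0.939 -0.341 0.038
outer loop
vertex 3.269 1.016 -2.586
vertex 3.395 1.31 -3.071
vertex 3.839 2.719 -1.404
endloop
endfacet
facet normal 0.940 -0.340 0.037
outer loop
vertex 3.839 2.719 -1.404
vertex 3.395 1.31 -3.071
vertex 3.965 3.014 -1.889
endloop
endfacet
facet normal 0.265 0.792 0.550
outer loop
vertex 3.839 2.719 -1.404
vertex 3.965 3.014 -1.889
vertex 3.335 3.072 -1.669
endloop
endfacet
facet normal -0.265 -0.792 -0.550
outer loop
vertex 3.395 1.31 -3.071
vertex 2.765 1.368 -2.851
vertex 3.047 1.649 -3.391
endloop
endfacet
facet normal 0.756 0.183 -0.628
outer loop
vertex 3.395 1.31 -3.071
vertex 3.047 1.649 -3.391
vertex 3.965 3.014 -1.889
endloop
endfacet
facet normal 0.755 0.185 -0.629
outer loop
vertex 3.965 3.014 -1.889
vertex 3.047 1.649 -3.391
vertex 3.616 3.352 -2.208
endloop
endfacet
facet normal 0.265 0.792 0.550
outer loop
vertex 3.965 3.014 -1.889
vertex 3.616 3.352 -2.208
vertex 3.335 3.072 -1.669
endloop
endfacet
facet normal -0.035 0.955 -0.295
outer loop
vertex 3.141 2.19 3.669
vertex 2.78 1.967 2.99
vertex 2.343 2.15 3.635
endloop
endfacet
facet normal -0.038 -0.091 0.995
outer loop
vertex 3.141 2.19 3.669
vertex 2.343 2.15 3.635
vertex 2.84 0.353 3.49
endloop
endfacet
facet normal -0.035 0.955 -0.295
outer loop
vertex 2.343 2.15 3.635
vertex 2.78 1.967 2.99
vertex 1.982 1.927 2.956
endloop
endfacet
facet normal -0.812 -0.266 0.519
outer loop
vertex 2.343 2.15 3.635
vertex 1.982 1.927 2.956
vertex 2.84 0.353 3.49
endloop
endfacet
facet normal -0.035 0.955 -0.295
outer loop
vertex 1.982 1.927 2.956
vertex 2.78 1.967 2.99
vertex 2.42 1.744 2.312
endloop
endfacet
facet normal -0.760 -0.538 -0.364
outer loop
vertex 1.982 1.927 2.956
vertex 2.42 1.744 2.312
vertex 2.84 0.353 3.49
endloop
endfacet
facet normal -0.035 0.955 -0.295
outer loop
vertex 2.42 1.744 2.312
vertex 2.78 1.967 2.99
vertex 3.218 1.784 2.346
endloop
endfacet
facet normal 0.065 -0.633 -0.771
outer loop
vertex 2.42 1.744 2.312
vertex 3.218 1.784 2.346
vertex 2.84 0.353 3.49
endloop
endfacet
facet normal -0.035 0.955 -0.295
outer loop
vertex 3.218 1.784 2.346
vertex 2.78 1.967 2.99
vertex 3.578 2.007 3.025
endloop
endfacet
facet normal 0.839 -0.457 -0.295
outer loop
vertex 3.218 1.784 2.346
vertex 3.578 2.007 3.025
vertex 2.84 0.353 3.49
endloop
endfacet
facet normal -0.035 0.955 -0.295
outer loop
vertex 3.578 2.007 3.025
vertex 2.78 1.967 2.99
vertex 3.141 2.19 3.669
endloop
endfacet
facet normal 0.788 -0.186 0.587
outer loop
vertex 3.578 2.007 3.025
vertex 3.141 2.19 3.669
vertex 2.84 0.353 3.49
endloop
endfacet

endsolid


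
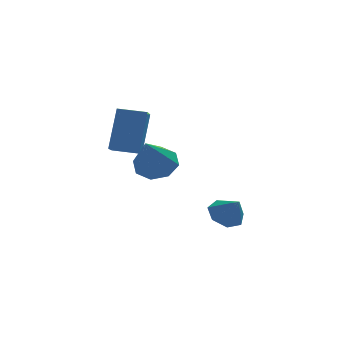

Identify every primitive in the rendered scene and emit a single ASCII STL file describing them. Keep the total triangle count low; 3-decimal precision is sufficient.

solid 
facet normal 0.289 0.586 -0.757
outer loop
vertex 1.555 -0.836 1.296
vertex 0.858 -0.968 0.927
vertex 1.127 -0.426 1.45
endloop
endfacet
facet normal 0.493 0.196 0.848
outer loop
vertex 1.555 -0.836 1.296
vertex 1.127 -0.426 1.45
vertex 0.342 -2.012 2.273
endloop
endfacet
facet normal 0.288 0.587 -0.757
outer loop
vertex 1.127 -0.426 1.45
vertex 0.858 -0.968 0.927
vertex 0.541 -0.334 1.298
endloop
endfacet
facet normal -0.140 0.510 0.849
outer loop
vertex 1.127 -0.426 1.45
vertex 0.541 -0.334 1.298
vertex 0.342 -2.012 2.273
endloop
endfacet
facet normal 0.290 0.587 -0.756
outer loop
vertex 0.541 -0.334 1.298
vertex 0.858 -0.968 0.927
vertex 0.141 -0.613 0.928
endloop
endfacet
facet normal -0.757 0.393 0.522
outer loop
vertex 0.541 -0.334 1.298
vertex 0.141 -0.613 0.928
vertex 0.342 -2.012 2.273
endloop
endfacet
facet normal 0.289 0.587 -0.756
outer loop
vertex 0.141 -0.613 0.928
vertex 0.858 -0.968 0.927
vertex 0.161 -1.1 0.558
endloop
endfacet
facet normal -0.995 -0.086 0.059
outer loop
vertex 0.141 -0.613 0.928
vertex 0.161 -1.1 0.558
vertex 0.342 -2.012 2.273
endloop
endfacet
facet normal 0.289 0.586 -0.757
outer loop
vertex 0.161 -1.1 0.558
vertex 0.858 -0.968 0.927
vertex 0.589 -1.51 0.404
endloop
endfacet
facet normal -0.715 -0.646 -0.268
outer loop
vertex 0.161 -1.1 0.558
vertex 0.589 -1.51 0.404
vertex 0.342 -2.012 2.273
endloop
endfacet
facet normal 0.289 0.587 -0.757
outer loop
vertex 0.589 -1.51 0.404
vertex 0.858 -0.968 0.927
vertex 1.174 -1.602 0.556
endloop
endfacet
facet normal -0.081 -0.960 -0.269
outer loop
vertex 0.589 -1.51 0.404
vertex 1.174 -1.602 0.556
vertex 0.342 -2.012 2.273
endloop
endfacet
facet normal 0.289 0.587 -0.756
outer loop
vertex 1.174 -1.602 0.556
vertex 0.858 -0.968 0.927
vertex 1.575 -1.323 0.926
endloop
endfacet
facet normal 0.534 -0.844 0.057
outer loop
vertex 1.174 -1.602 0.556
vertex 1.575 -1.323 0.926
vertex 0.342 -2.012 2.273
endloop
endfacet
facet normal 0.289 0.587 -0.756
outer loop
vertex 1.575 -1.323 0.926
vertex 0.858 -0.968 0.927
vertex 1.555 -0.836 1.296
endloop
endfacet
facet normal 0.772 -0.364 0.521
outer loop
vertex 1.575 -1.323 0.926
vertex 1.555 -0.836 1.296
vertex 0.342 -2.012 2.273
endloop
endfacet
facet normal -0.951 0.286 0.118
outer loop
vertex 0.07 2.653 2.2
vertex 0.344 3.783 1.666
vertex -0.341 1.968 0.543
endloop
endfacet
facet normal -0.213 -0.883 0.418
outer loop
vertex 0.696 1.657 0.414
vertex 0.07 2.653 2.2
vertex -0.341 1.968 0.543
endloop
endfacet
facet normal -0.951 0.286 0.118
outer loop
vertex -0.341 1.968 0.543
vertex 0.344 3.783 1.666
vertex -0.067 3.099 0.008
endloop
endfacet
facet normal -0.224 -0.372 -0.901
outer loop
vertex -0.067 3.099 0.008
vertex 0.696 1.657 0.414
vertex -0.341 1.968 0.543
endloop
endfacet
facet normal 0.224 0.372 0.901
outer loop
vertex 0.07 2.653 2.2
vertex 1.381 3.472 1.537
vertex 0.344 3.783 1.666
endloop
endfacet
facet normal -0.214 -0.883 0.417
outer loop
vertex 1.107 2.341 2.072
vertex 0.07 2.653 2.2
vertex 0.696 1.657 0.414
endloop
endfacet
facet normal 0.223 0.372 0.901
outer loop
vertex 1.107 2.341 2.072
vertex 1.381 3.472 1.537
vertex 0.07 2.653 2.2
endloop
endfacet
facet normal 0.213 0.883 -0.417
outer loop
vertex 0.344 3.783 1.666
vertex 1.381 3.472 1.537
vertex -0.067 3.099 0.008
endloop
endfacet
facet normal -0.223 -0.372 -0.901
outer loop
vertex 0.97 2.787 -0.12
vertex 0.696 1.657 0.414
vertex -0.067 3.099 0.008
endloop
endfacet
facet normal 0.214 0.883 -0.418
outer loop
vertex -0.067 3.099 0.008
vertex 1.381 3.472 1.537
vertex 0.97 2.787 -0.12
endloop
endfacet
facet normal 0.951 -0.286 -0.118
outer loop
vertex 0.97 2.787 -0.12
vertex 1.107 2.341 2.072
vertex 0.696 1.657 0.414
endloop
endfacet
facet normal 0.951 -0.286 -0.118
outer loop
vertex 1.381 3.472 1.537
vertex 1.107 2.341 2.072
vertex 0.97 2.787 -0.12
endloop
endfacet
facet normal -0.339 0.540 -0.770
outer loop
vertex 4.069 -0.008 -2.126
vertex 3.405 -0.212 -1.977
vertex 3.759 0.354 -1.736
endloop
endfacet
facet normal 0.854 0.227 0.468
outer loop
vertex 4.069 -0.008 -2.126
vertex 3.759 0.354 -1.736
vertex 3.755 -0.768 -1.183
endloop
endfacet
facet normal -0.339 0.540 -0.770
outer loop
vertex 3.759 0.354 -1.736
vertex 3.405 -0.212 -1.977
vertex 3.183 0.29 -1.527
endloop
endfacet
facet normal 0.267 0.425 0.865
outer loop
vertex 3.759 0.354 -1.736
vertex 3.183 0.29 -1.527
vertex 3.755 -0.768 -1.183
endloop
endfacet
facet normal -0.339 0.540 -0.770
outer loop
vertex 3.183 0.29 -1.527
vertex 3.405 -0.212 -1.977
vertex 2.774 -0.152 -1.657
endloop
endfacet
facet normal -0.388 0.089 0.918
outer loop
vertex 3.183 0.29 -1.527
vertex 2.774 -0.152 -1.657
vertex 3.755 -0.768 -1.183
endloop
endfacet
facet normal -0.339 0.540 -0.770
outer loop
vertex 2.774 -0.152 -1.657
vertex 3.405 -0.212 -1.977
vertex 2.841 -0.639 -2.028
endloop
endfacet
facet normal -0.615 -0.530 0.584
outer loop
vertex 2.774 -0.152 -1.657
vertex 2.841 -0.639 -2.028
vertex 3.755 -0.768 -1.183
endloop
endfacet
facet normal -0.339 0.540 -0.771
outer loop
vertex 2.841 -0.639 -2.028
vertex 3.405 -0.212 -1.977
vertex 3.332 -0.805 -2.36
endloop
endfacet
facet normal -0.245 -0.962 0.118
outer loop
vertex 2.841 -0.639 -2.028
vertex 3.332 -0.805 -2.36
vertex 3.755 -0.768 -1.183
endloop
endfacet
facet normal -0.339 0.539 -0.771
outer loop
vertex 3.332 -0.805 -2.36
vertex 3.405 -0.212 -1.977
vertex 3.879 -0.524 -2.404
endloop
endfacet
facet normal 0.445 -0.886 -0.132
outer loop
vertex 3.332 -0.805 -2.36
vertex 3.879 -0.524 -2.404
vertex 3.755 -0.768 -1.183
endloop
endfacet
facet normal -0.339 0.540 -0.771
outer loop
vertex 3.879 -0.524 -2.404
vertex 3.405 -0.212 -1.977
vertex 4.069 -0.008 -2.126
endloop
endfacet
facet normal 0.934 -0.357 0.024
outer loop
vertex 3.879 -0.524 -2.404
vertex 4.069 -0.008 -2.126
vertex 3.755 -0.768 -1.183
endloop
endfacet

endsolid
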